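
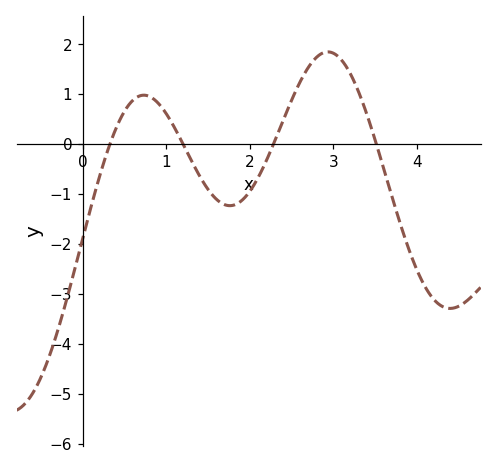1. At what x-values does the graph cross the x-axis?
0.3, 1.2, 2.3, 3.5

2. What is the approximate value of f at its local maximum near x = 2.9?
1.8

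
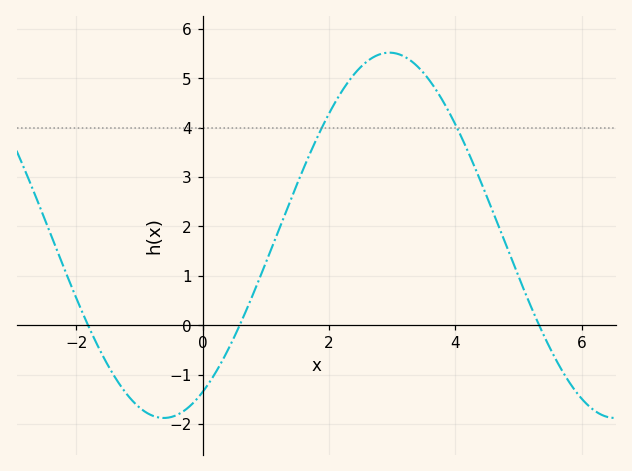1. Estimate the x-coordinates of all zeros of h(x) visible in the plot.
-1.81, 0.587, 5.33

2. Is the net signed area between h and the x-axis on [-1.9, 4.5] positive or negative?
positive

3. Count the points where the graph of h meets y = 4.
2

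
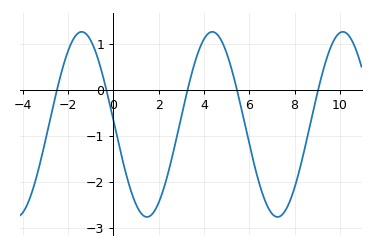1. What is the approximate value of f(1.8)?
-2.7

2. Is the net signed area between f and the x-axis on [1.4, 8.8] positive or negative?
negative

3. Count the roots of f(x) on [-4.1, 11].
5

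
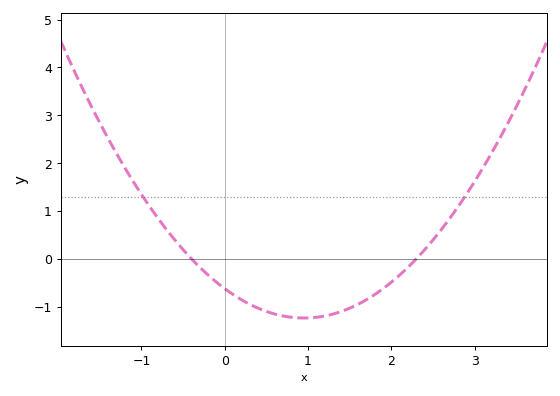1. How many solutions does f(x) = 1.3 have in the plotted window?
2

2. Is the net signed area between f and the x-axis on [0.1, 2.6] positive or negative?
negative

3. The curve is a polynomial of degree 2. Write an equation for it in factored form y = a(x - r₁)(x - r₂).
y = 0.68(x + 0.4)(x - 2.3)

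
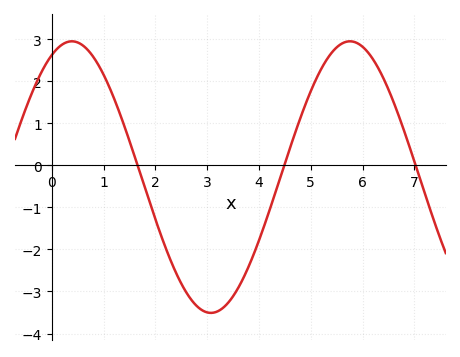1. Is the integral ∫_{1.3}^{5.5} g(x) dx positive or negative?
negative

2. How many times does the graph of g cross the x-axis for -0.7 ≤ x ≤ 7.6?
3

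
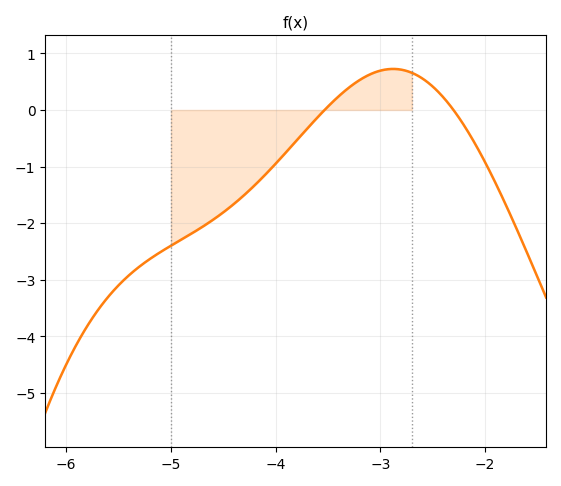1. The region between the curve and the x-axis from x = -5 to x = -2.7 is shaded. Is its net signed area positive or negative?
negative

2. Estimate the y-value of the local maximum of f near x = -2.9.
0.7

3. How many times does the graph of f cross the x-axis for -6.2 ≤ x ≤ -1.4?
2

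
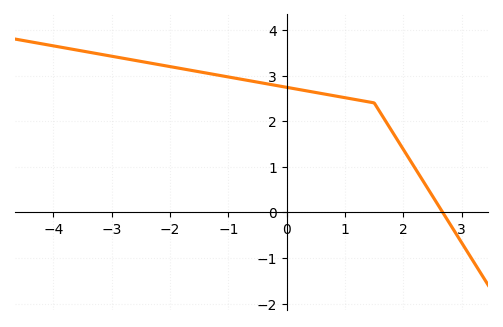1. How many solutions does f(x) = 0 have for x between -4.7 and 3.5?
1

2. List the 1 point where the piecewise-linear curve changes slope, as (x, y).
(1.5, 2.4)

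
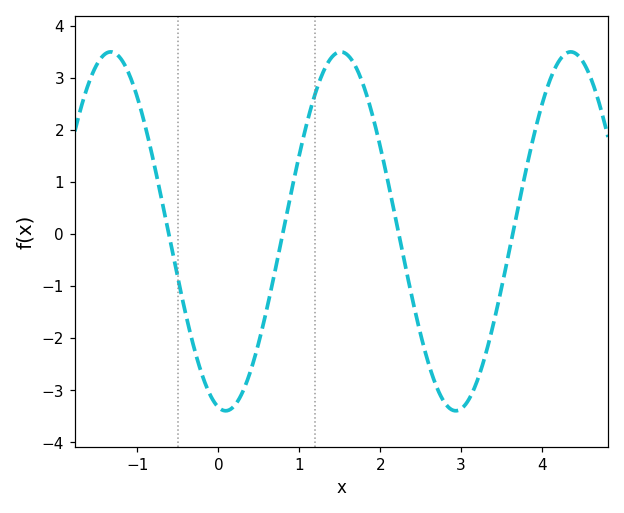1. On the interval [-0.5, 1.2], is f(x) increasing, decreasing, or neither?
neither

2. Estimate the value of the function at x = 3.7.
0.476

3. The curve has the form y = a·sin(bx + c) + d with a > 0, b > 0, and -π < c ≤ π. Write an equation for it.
y = 3.45sin(2.21x - 1.77) + 0.05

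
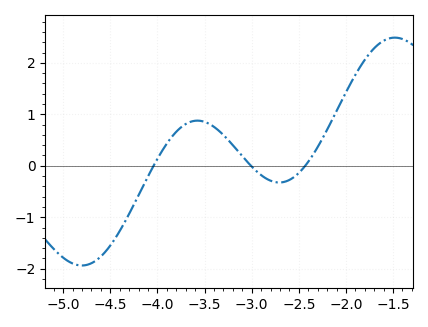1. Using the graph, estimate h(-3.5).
0.853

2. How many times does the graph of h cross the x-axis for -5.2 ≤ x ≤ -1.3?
3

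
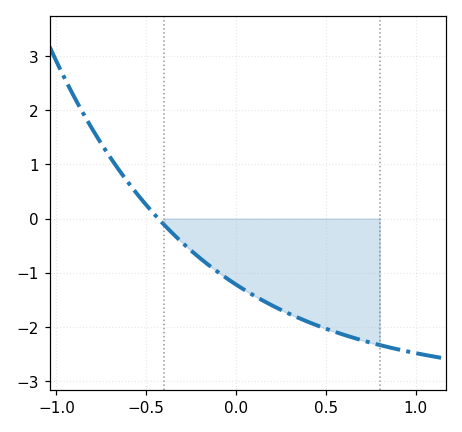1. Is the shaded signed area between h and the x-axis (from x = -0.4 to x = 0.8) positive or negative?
negative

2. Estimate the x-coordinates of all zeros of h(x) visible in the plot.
-0.45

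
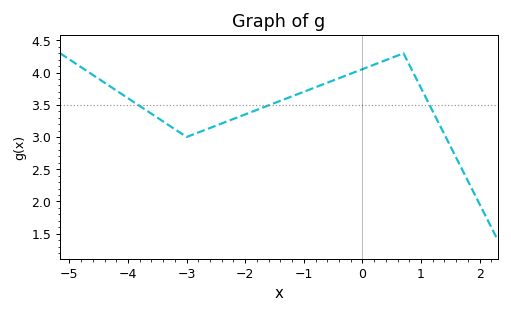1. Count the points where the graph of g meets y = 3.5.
3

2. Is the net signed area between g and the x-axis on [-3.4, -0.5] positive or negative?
positive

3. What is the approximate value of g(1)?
3.76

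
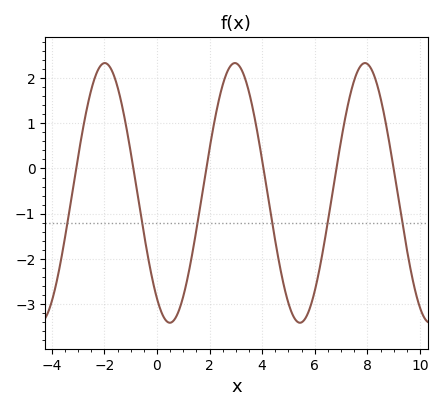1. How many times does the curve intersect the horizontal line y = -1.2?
6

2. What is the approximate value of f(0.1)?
-3.07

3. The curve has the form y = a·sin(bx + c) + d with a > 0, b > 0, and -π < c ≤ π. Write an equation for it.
y = 2.87sin(1.27x - 2.19) - 0.54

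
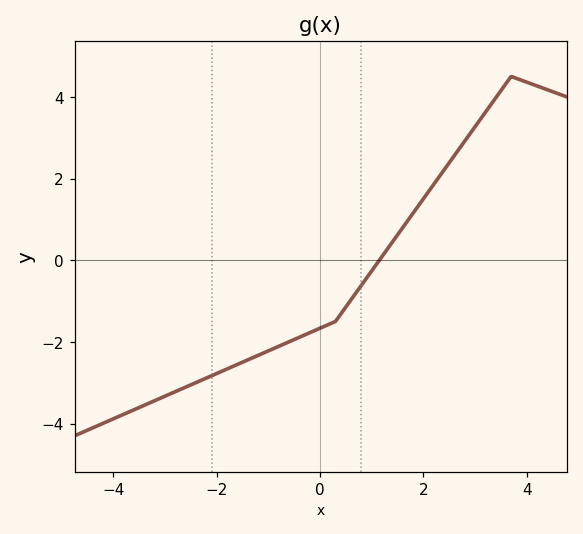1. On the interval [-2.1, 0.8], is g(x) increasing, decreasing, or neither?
increasing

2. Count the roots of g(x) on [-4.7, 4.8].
1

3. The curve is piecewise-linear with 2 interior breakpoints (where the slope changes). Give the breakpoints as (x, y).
(0.3, -1.5); (3.7, 4.5)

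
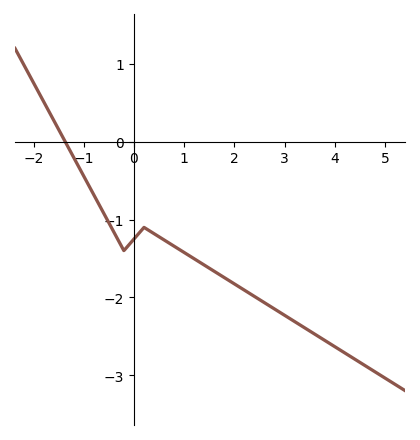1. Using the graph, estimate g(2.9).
-2.2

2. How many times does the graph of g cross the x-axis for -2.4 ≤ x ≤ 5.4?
1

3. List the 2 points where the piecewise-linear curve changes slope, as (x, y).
(-0.2, -1.4); (0.2, -1.1)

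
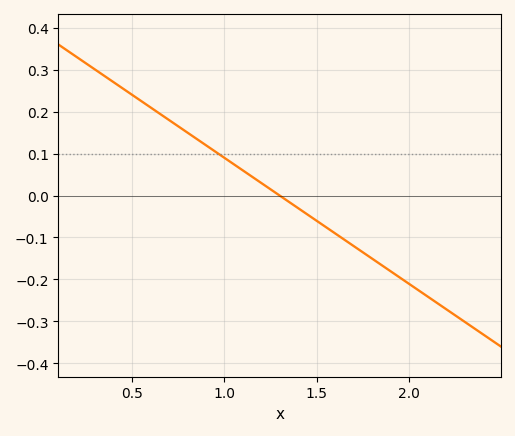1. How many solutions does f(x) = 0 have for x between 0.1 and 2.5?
1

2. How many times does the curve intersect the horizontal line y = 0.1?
1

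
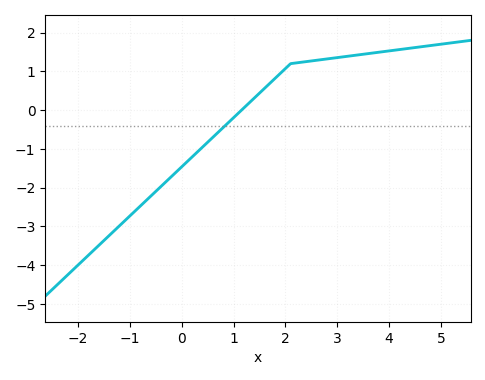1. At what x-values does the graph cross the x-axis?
1.2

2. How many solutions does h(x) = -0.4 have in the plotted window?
1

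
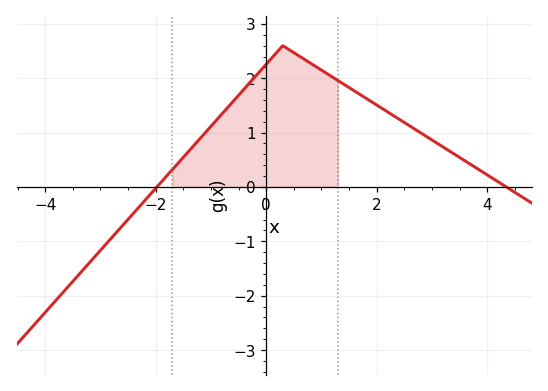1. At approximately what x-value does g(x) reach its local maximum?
0.4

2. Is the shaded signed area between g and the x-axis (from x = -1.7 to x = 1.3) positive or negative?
positive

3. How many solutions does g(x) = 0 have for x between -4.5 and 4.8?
2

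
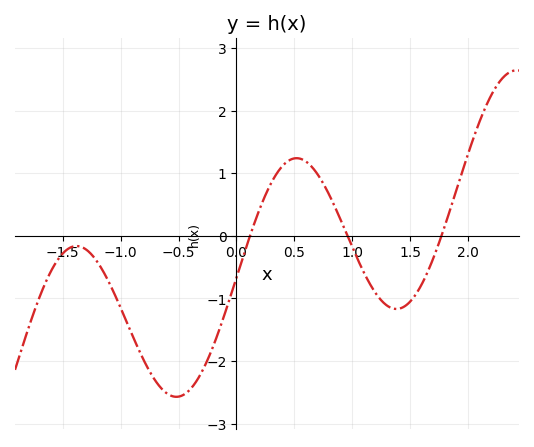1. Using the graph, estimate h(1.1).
-0.59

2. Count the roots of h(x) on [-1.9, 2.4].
3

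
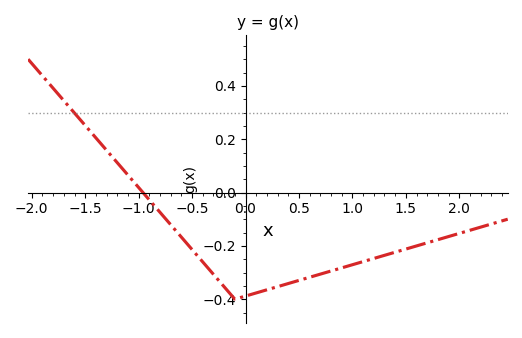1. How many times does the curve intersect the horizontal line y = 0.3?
1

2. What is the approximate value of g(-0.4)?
-0.26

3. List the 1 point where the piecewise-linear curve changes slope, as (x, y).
(-0.1, -0.4)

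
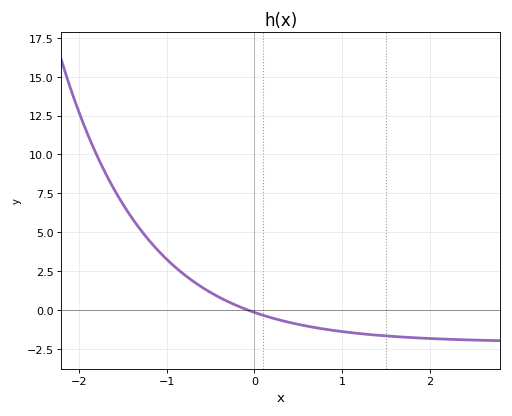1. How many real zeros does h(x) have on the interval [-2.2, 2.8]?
1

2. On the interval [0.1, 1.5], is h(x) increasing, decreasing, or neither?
decreasing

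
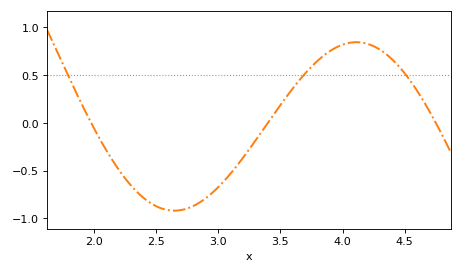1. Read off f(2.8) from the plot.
-0.85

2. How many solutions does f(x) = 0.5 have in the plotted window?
3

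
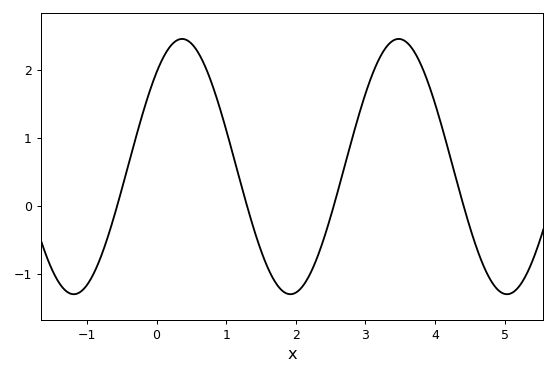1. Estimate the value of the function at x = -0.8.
-0.749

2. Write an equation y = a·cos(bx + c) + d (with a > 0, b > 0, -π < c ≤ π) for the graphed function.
y = 1.88cos(2.02x - 0.74) + 0.58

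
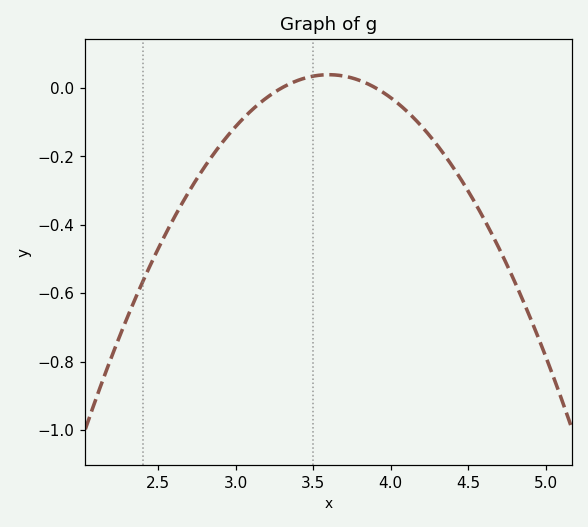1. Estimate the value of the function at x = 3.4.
0.021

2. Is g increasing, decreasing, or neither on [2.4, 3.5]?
increasing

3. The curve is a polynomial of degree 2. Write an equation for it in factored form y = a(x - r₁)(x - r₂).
y = -0.42(x - 3.3)(x - 3.9)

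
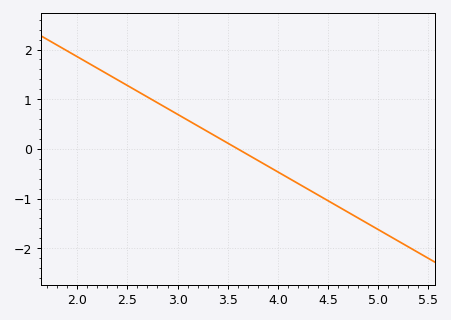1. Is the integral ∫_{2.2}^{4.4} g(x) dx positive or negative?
positive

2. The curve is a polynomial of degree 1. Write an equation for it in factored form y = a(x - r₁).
y = -1.16(x - 3.6)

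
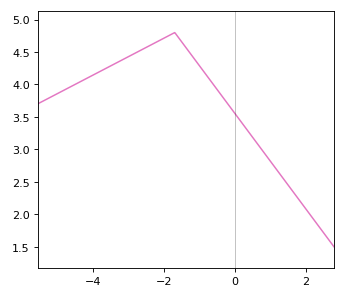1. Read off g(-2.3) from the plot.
4.65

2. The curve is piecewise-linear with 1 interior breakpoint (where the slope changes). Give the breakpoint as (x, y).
(-1.7, 4.8)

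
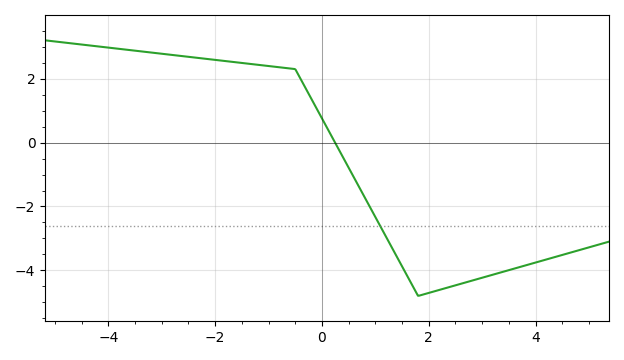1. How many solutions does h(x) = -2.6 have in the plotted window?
1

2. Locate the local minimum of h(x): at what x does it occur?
1.8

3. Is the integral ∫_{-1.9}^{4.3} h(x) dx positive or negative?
negative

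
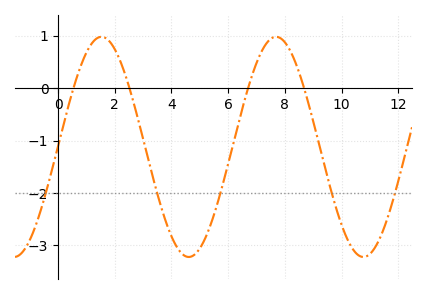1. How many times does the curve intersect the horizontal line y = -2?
5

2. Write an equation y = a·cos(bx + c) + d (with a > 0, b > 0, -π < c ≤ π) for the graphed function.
y = 2.1cos(1.02x - 1.56) - 1.12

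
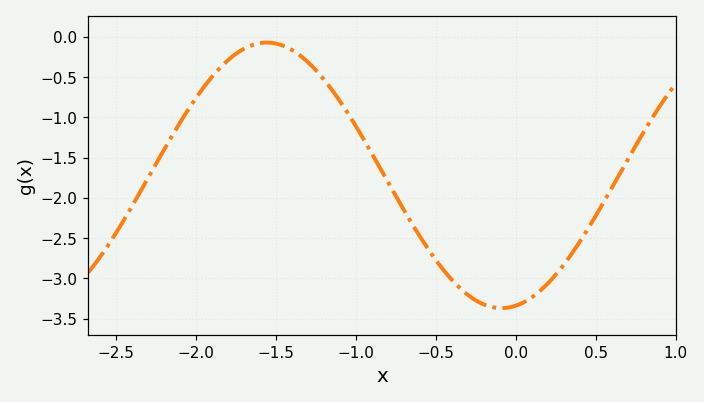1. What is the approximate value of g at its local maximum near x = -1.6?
-0.07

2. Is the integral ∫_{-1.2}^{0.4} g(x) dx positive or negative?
negative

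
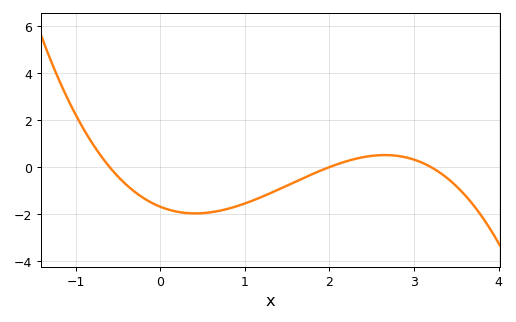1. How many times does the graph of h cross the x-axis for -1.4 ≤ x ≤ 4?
3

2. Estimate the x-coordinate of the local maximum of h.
2.66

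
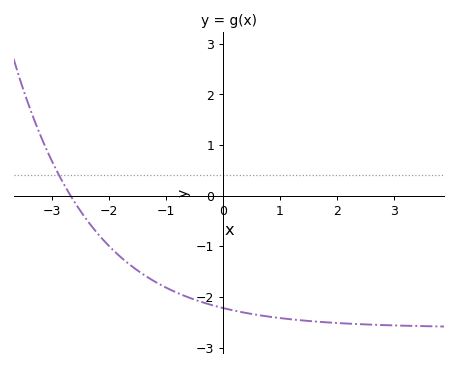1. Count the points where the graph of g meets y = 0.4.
1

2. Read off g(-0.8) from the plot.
-1.9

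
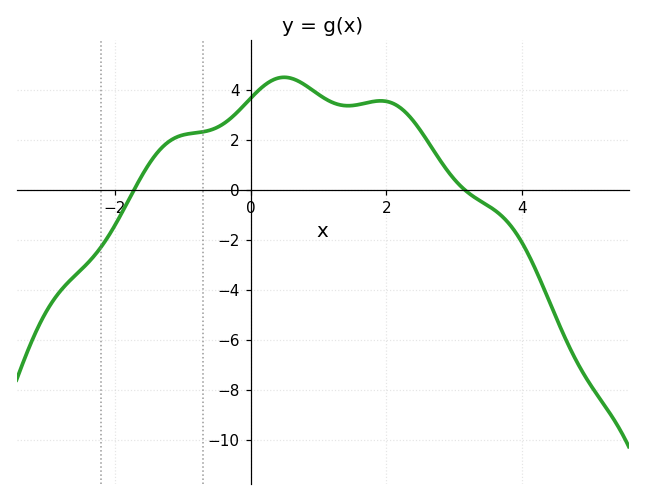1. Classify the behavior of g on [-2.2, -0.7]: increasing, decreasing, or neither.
increasing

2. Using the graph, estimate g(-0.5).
2.4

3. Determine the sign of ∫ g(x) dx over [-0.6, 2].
positive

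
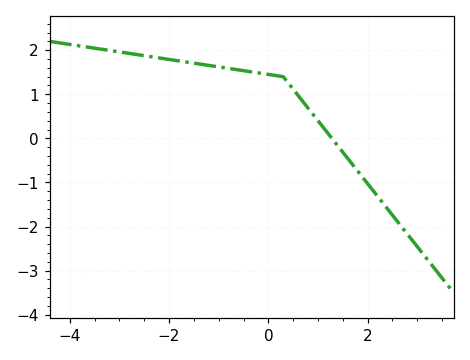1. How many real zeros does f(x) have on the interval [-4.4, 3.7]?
1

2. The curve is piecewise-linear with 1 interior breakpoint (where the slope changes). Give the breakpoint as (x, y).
(0.3, 1.4)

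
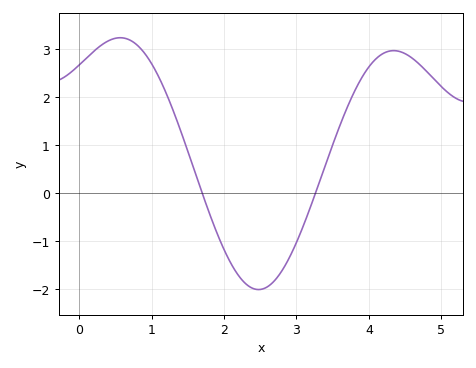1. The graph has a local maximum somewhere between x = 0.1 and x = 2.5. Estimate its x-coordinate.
0.6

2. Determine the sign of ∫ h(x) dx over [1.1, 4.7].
positive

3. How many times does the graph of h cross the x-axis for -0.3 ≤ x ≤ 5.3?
2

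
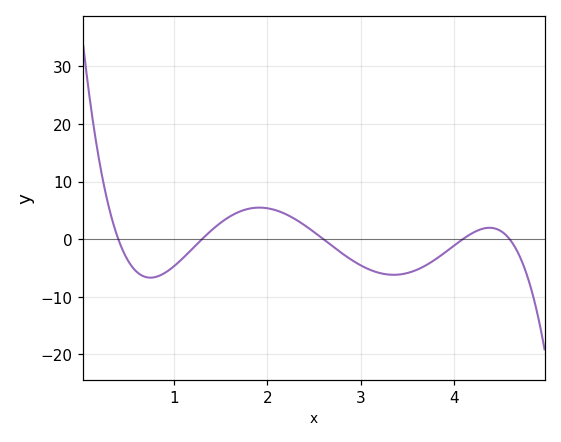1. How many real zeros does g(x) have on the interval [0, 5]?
5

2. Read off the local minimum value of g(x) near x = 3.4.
-6.21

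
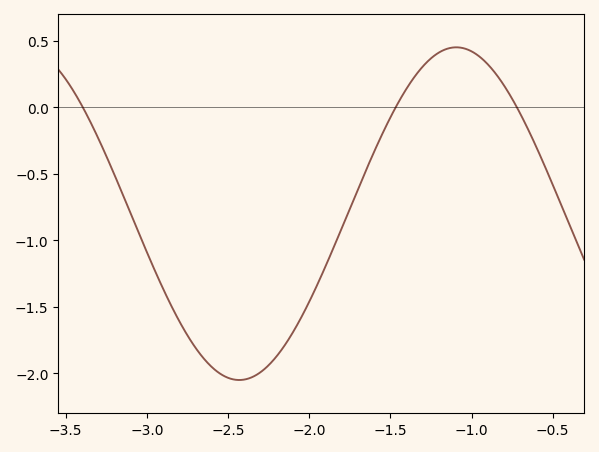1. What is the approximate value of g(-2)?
-1.46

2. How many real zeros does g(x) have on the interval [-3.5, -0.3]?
3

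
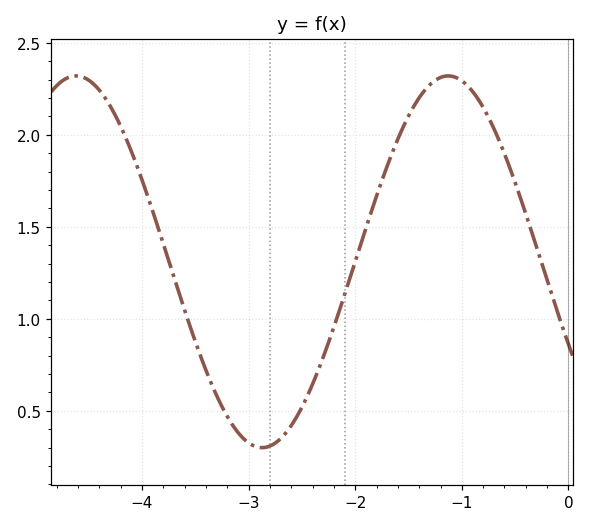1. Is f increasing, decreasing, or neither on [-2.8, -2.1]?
increasing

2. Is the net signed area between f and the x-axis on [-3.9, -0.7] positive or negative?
positive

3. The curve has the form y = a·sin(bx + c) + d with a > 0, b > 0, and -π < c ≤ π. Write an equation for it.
y = 1.01sin(1.8x - 2.7) + 1.31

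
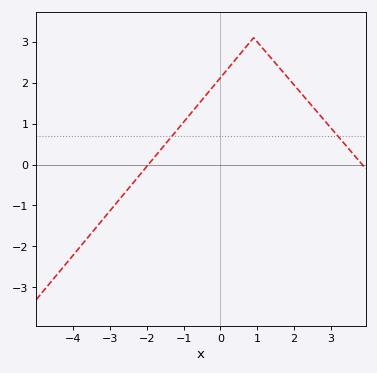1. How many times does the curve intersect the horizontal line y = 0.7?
2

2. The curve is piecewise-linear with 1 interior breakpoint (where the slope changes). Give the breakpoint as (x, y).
(0.9, 3.1)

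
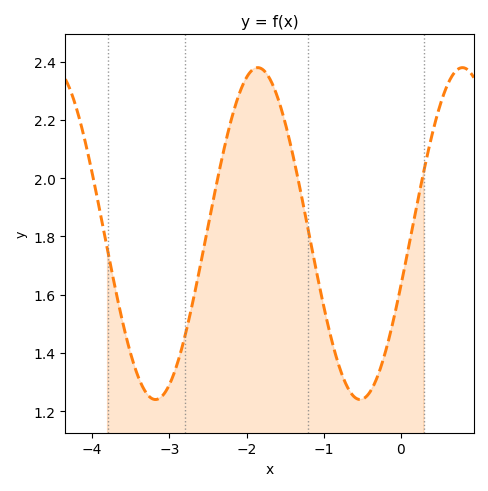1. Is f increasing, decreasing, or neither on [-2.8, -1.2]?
neither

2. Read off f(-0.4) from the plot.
1.26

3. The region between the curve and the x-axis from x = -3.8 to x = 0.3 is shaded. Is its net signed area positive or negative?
positive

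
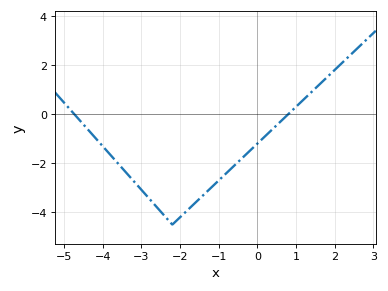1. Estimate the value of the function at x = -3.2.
-2.8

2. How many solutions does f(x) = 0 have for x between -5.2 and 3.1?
2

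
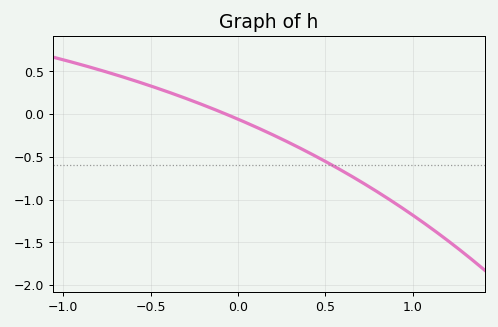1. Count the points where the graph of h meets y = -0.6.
1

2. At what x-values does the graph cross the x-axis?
-0.05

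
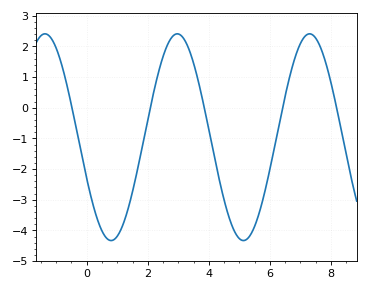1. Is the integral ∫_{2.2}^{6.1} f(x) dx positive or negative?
negative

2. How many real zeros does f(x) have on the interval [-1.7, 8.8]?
5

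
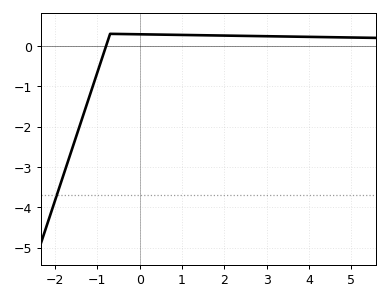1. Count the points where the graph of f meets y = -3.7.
1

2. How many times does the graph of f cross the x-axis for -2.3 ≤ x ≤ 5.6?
1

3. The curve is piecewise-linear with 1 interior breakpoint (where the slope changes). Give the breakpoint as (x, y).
(-0.7, 0.3)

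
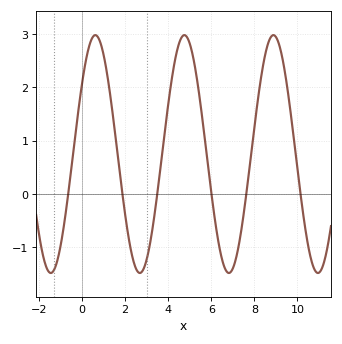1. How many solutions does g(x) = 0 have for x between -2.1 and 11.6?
6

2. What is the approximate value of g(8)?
1.25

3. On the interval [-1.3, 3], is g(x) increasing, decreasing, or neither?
neither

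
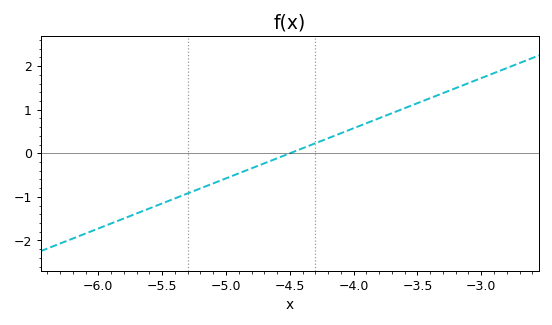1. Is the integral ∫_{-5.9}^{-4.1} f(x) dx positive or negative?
negative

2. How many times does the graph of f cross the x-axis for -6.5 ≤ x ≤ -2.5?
1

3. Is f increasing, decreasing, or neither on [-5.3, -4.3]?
increasing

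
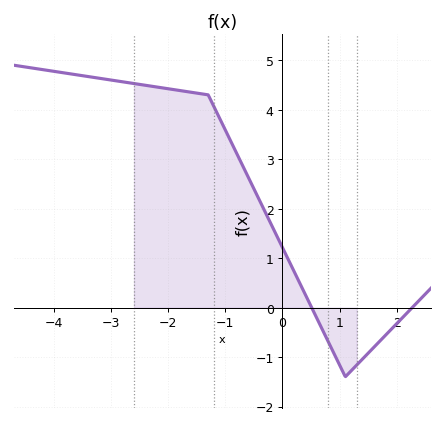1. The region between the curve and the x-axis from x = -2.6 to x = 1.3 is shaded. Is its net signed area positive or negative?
positive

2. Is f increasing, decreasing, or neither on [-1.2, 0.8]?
decreasing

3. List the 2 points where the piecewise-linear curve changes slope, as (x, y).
(-1.3, 4.3); (1.1, -1.4)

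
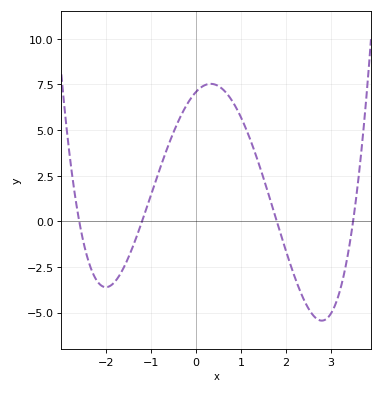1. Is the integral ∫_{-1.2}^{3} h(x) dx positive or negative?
positive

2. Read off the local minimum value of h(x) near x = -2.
-3.6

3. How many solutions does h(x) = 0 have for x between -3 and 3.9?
4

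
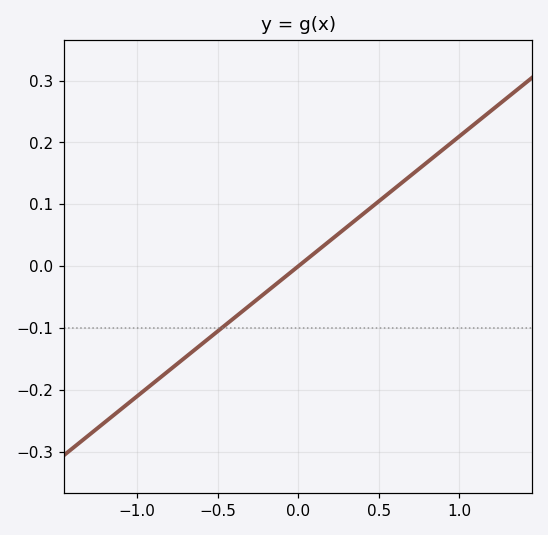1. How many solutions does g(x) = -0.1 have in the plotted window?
1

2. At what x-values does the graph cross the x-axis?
0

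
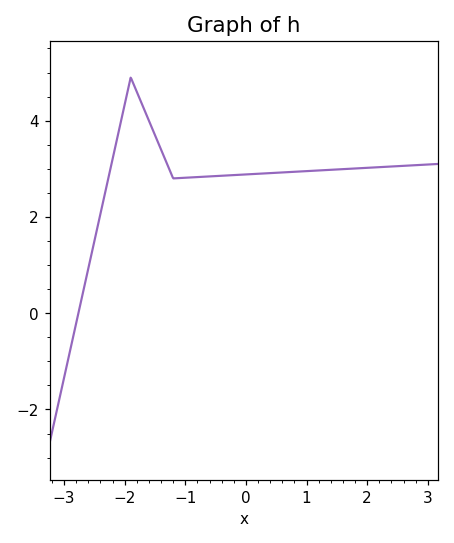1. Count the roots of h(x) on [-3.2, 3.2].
1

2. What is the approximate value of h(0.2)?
2.9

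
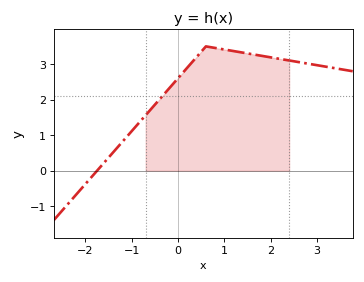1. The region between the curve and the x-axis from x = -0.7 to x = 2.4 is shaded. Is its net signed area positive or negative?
positive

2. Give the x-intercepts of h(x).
-1.7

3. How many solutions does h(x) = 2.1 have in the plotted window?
1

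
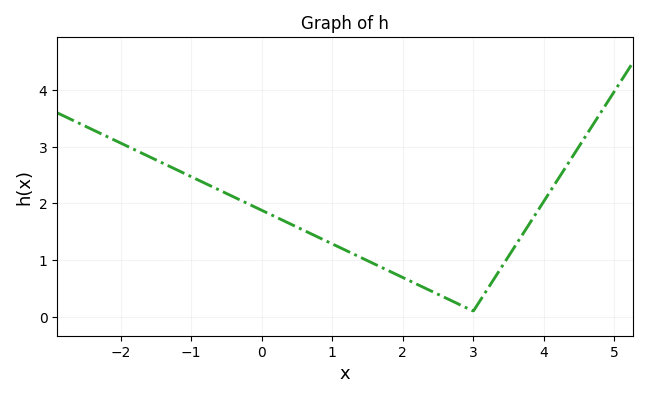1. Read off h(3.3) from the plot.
0.682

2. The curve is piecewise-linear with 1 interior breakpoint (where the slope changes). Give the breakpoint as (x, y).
(3, 0.1)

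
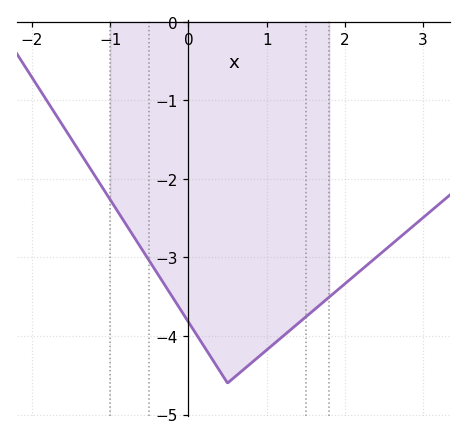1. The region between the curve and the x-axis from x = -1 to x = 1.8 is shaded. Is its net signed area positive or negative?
negative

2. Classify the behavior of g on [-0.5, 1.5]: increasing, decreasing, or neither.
neither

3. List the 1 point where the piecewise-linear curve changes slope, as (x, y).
(0.5, -4.6)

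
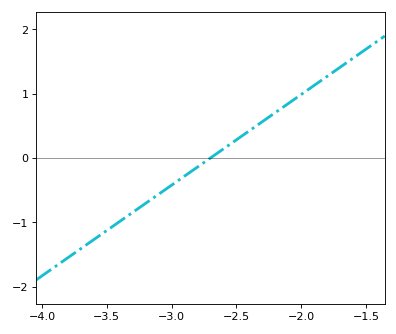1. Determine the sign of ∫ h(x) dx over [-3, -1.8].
positive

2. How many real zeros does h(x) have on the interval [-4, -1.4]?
1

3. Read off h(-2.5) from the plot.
0.3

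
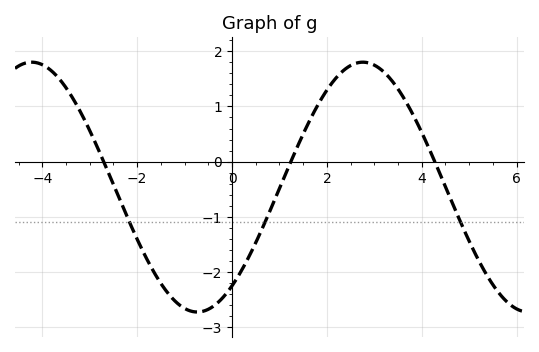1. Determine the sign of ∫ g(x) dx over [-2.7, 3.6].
negative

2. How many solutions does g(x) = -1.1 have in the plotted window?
3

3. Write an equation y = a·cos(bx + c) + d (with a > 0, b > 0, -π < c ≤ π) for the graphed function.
y = 2.26cos(0.9x - 2.5) - 0.46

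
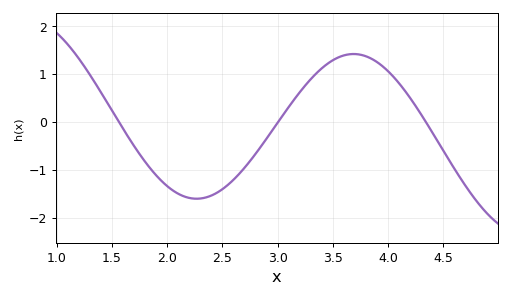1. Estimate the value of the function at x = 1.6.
-0.1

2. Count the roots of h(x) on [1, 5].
3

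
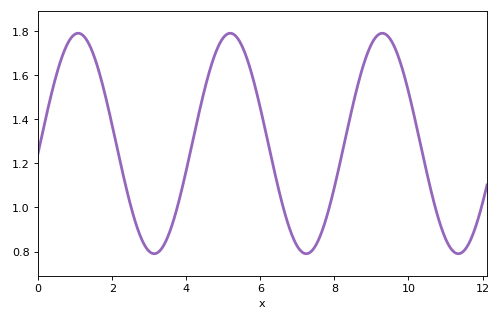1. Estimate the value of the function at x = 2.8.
0.86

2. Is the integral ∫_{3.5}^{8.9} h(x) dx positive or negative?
positive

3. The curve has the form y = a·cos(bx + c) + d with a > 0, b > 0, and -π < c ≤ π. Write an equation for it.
y = 0.5cos(1.5x - 1.7) + 1.29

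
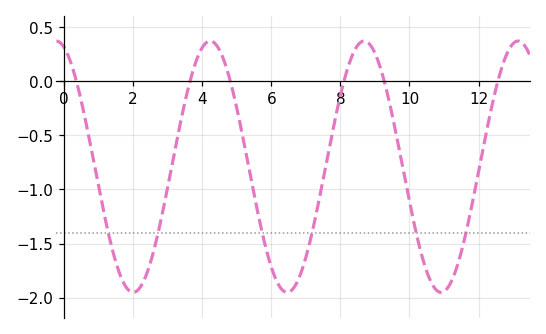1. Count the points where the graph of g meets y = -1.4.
6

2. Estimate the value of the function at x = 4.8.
0.015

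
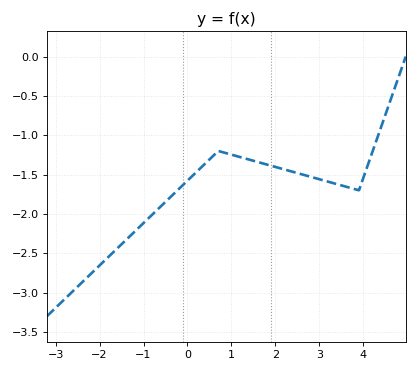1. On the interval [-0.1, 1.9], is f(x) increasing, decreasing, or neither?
neither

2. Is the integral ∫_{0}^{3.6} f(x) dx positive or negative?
negative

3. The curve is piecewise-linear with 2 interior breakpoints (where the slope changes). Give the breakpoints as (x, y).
(0.7, -1.2); (3.9, -1.7)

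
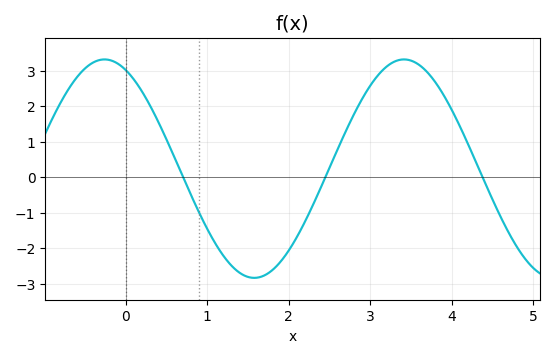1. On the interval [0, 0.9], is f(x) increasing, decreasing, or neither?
decreasing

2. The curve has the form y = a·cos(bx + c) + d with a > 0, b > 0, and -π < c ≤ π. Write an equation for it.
y = 3.08cos(1.7x + 0.44) + 0.24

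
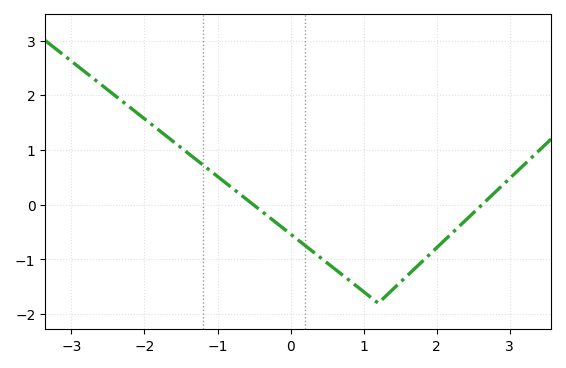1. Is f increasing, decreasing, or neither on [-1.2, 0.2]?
decreasing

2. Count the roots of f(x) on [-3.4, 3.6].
2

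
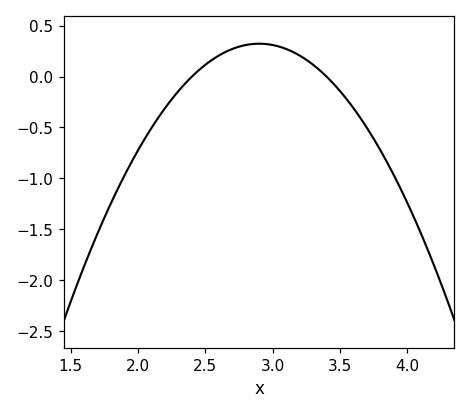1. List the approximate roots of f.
2.4, 3.4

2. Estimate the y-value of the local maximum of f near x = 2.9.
0.3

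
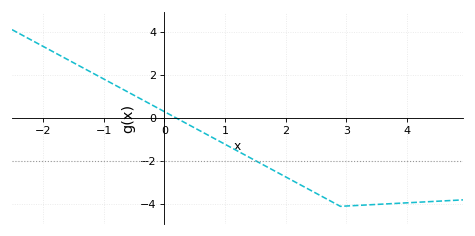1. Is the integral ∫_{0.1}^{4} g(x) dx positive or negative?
negative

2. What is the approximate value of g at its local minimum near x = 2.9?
-4.1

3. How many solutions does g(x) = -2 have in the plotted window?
1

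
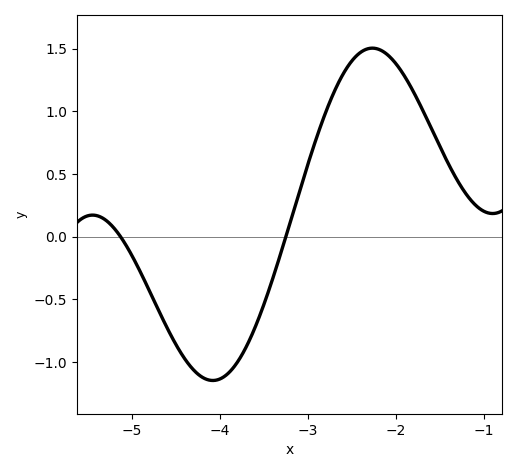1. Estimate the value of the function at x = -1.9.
1.3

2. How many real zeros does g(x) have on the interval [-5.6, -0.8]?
2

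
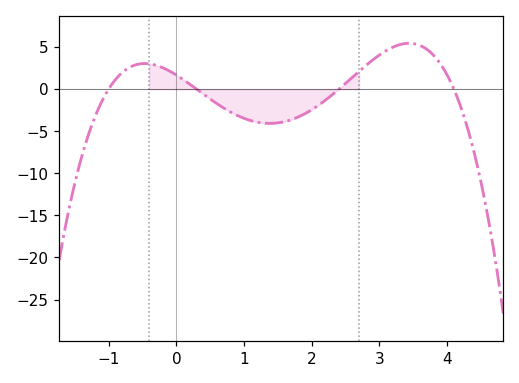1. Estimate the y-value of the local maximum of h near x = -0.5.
3.05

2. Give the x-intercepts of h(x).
-1, 0.3, 2.4, 4.1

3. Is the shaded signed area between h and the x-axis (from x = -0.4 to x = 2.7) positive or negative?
negative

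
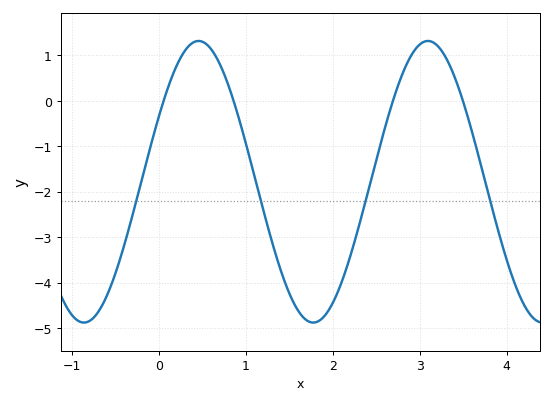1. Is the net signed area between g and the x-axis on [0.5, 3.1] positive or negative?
negative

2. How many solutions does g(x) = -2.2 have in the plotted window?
4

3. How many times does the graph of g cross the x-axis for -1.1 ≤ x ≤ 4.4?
4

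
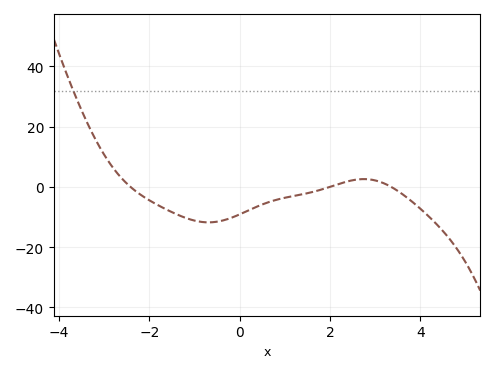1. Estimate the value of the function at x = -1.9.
-5.3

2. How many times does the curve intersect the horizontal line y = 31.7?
1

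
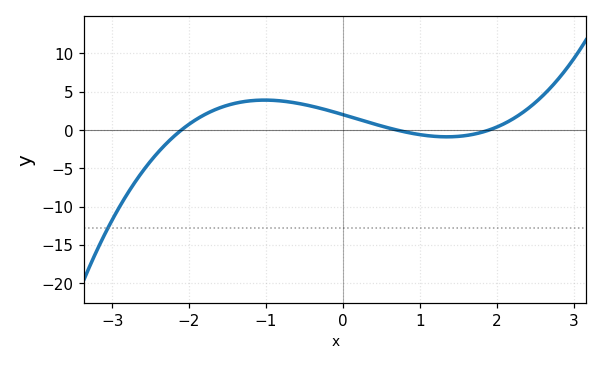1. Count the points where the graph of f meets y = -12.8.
1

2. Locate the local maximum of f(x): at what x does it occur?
-1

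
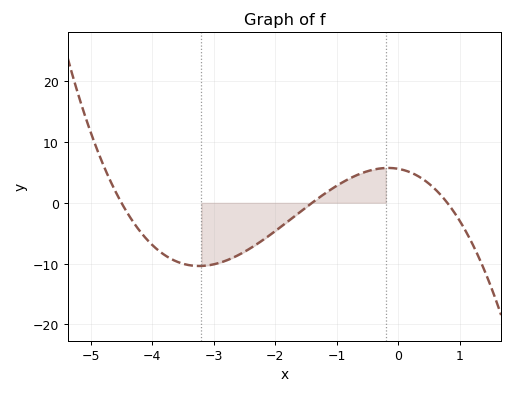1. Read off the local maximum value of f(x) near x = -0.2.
5.73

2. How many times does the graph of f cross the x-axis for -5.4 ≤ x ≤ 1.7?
3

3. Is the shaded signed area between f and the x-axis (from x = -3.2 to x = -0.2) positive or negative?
negative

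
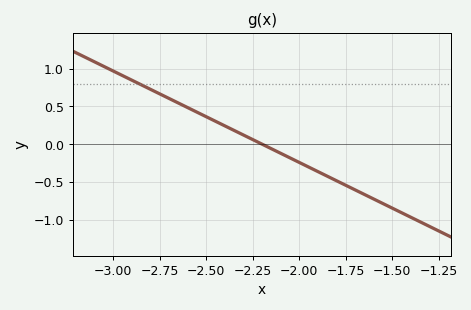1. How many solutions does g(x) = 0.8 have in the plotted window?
1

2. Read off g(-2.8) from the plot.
0.75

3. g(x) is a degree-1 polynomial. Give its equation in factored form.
y = -1.21(x + 2.2)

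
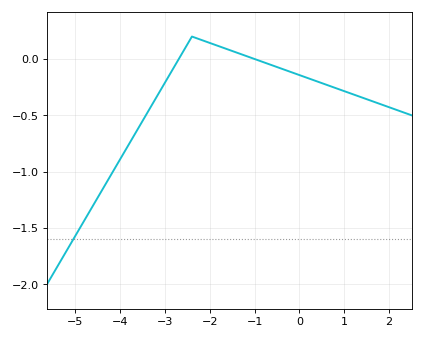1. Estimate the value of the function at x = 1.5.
-0.356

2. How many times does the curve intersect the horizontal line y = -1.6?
1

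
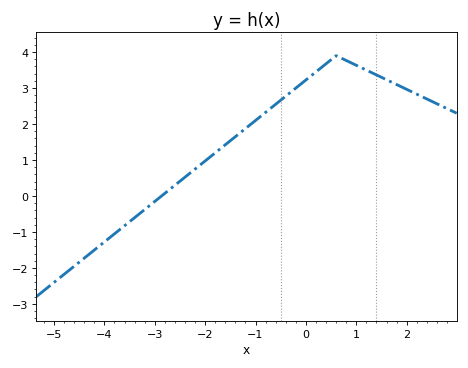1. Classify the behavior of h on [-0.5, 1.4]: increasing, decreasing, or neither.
neither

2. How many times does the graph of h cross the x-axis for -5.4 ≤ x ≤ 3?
1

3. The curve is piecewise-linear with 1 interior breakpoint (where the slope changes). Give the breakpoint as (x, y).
(0.6, 3.9)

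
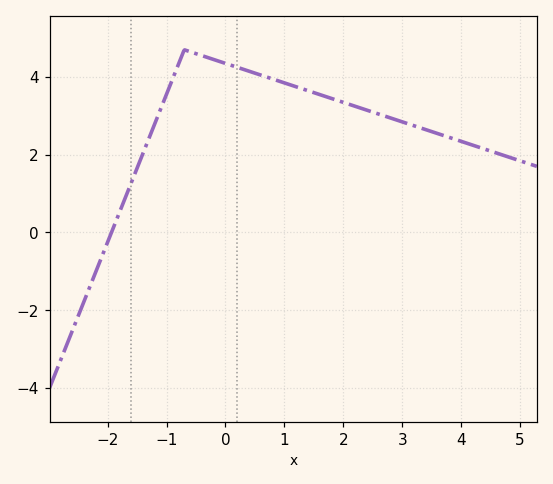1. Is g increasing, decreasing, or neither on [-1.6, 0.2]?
neither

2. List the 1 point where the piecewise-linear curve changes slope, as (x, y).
(-0.7, 4.7)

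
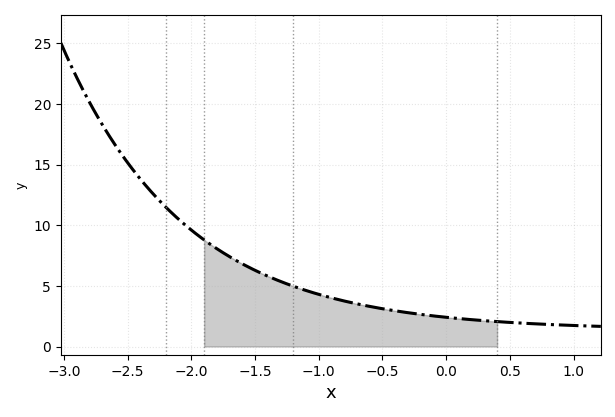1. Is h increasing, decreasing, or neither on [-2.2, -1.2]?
decreasing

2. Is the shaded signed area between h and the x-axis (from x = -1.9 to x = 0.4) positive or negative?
positive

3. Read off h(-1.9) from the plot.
9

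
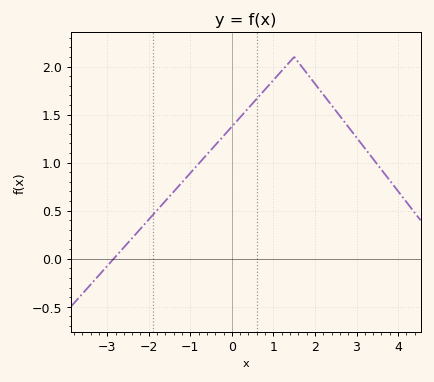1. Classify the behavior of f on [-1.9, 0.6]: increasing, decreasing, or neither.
increasing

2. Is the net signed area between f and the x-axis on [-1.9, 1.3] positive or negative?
positive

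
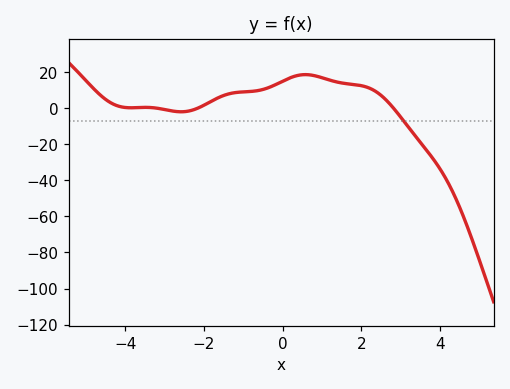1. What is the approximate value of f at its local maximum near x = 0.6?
18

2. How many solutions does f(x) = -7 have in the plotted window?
1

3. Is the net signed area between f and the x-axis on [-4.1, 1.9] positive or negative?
positive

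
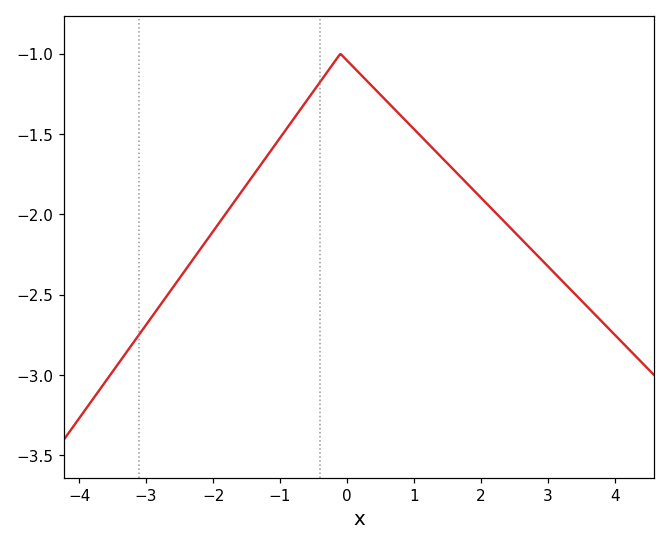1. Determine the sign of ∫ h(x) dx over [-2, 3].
negative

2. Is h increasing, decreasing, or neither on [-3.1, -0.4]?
increasing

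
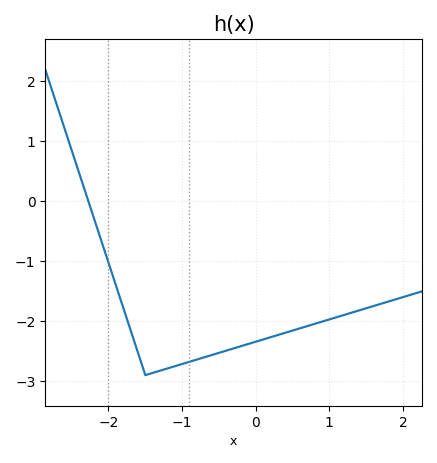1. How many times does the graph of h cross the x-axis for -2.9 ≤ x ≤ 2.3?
1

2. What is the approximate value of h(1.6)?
-1.7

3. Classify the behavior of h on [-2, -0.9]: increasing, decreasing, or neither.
neither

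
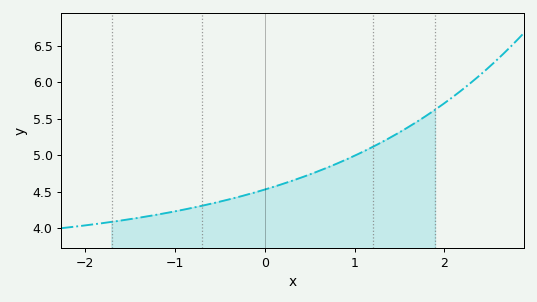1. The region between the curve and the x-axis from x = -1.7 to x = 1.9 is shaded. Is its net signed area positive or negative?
positive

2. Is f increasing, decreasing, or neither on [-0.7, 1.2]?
increasing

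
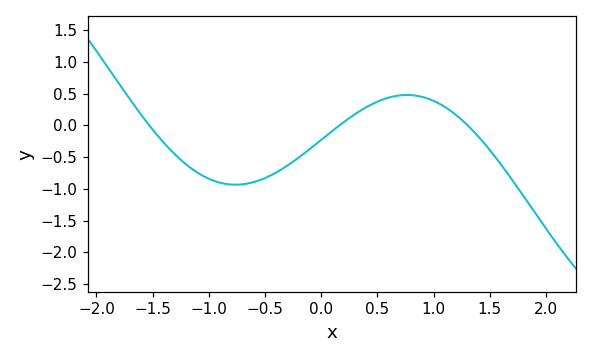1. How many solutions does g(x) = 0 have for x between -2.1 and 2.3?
3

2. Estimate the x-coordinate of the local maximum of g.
0.763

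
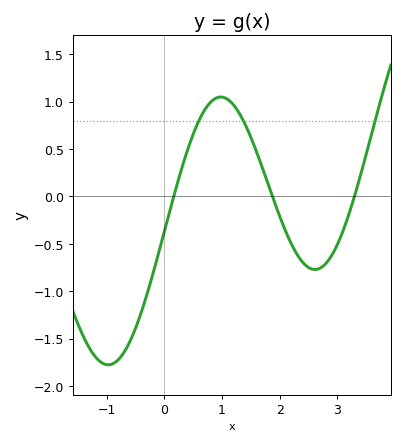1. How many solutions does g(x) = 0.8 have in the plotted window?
3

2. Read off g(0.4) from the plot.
0.489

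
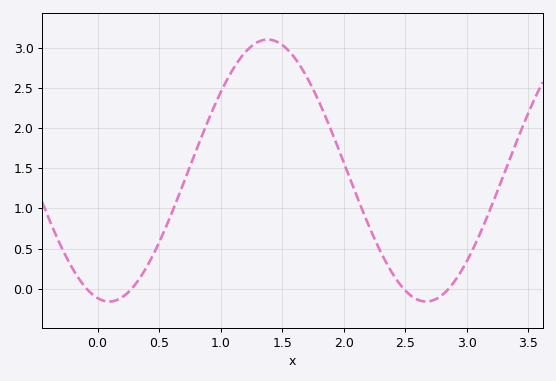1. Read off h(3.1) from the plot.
0.661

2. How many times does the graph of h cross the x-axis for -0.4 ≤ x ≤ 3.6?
4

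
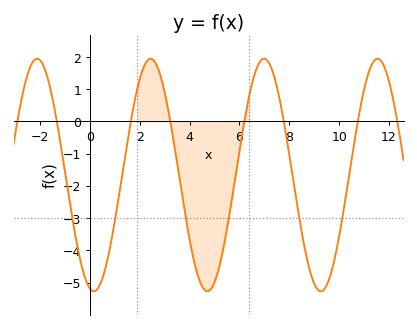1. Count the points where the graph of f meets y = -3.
6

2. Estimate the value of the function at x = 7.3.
1.62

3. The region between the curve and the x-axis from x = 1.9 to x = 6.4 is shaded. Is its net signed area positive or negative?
negative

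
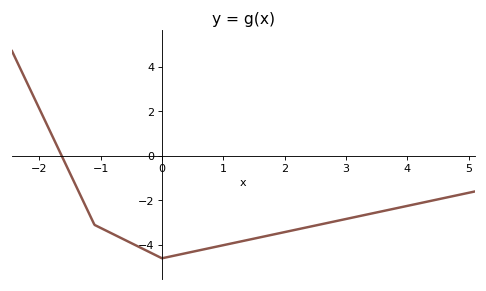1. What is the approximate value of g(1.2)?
-3.89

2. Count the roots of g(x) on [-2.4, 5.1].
1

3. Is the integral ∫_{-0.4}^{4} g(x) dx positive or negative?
negative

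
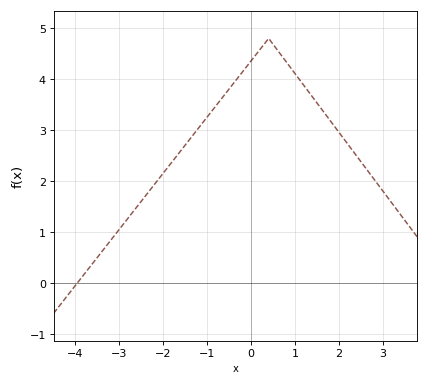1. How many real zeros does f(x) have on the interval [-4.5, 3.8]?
1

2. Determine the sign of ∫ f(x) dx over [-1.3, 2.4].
positive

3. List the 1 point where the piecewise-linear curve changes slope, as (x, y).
(0.4, 4.8)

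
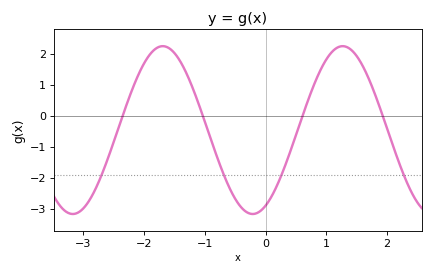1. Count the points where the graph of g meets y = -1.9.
4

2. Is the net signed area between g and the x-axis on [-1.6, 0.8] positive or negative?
negative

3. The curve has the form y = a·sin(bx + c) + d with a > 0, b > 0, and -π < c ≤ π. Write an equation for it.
y = 2.7sin(2.12x - 1.12) - 0.46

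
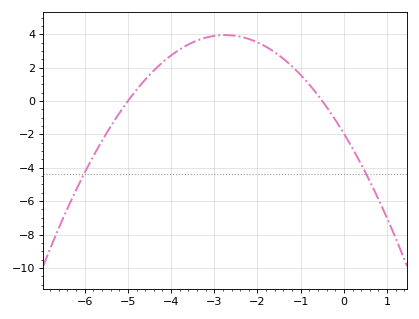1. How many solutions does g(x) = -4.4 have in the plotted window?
2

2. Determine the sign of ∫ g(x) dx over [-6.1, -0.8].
positive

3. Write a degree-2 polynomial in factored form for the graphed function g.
y = -0.78(x + 5)(x + 0.5)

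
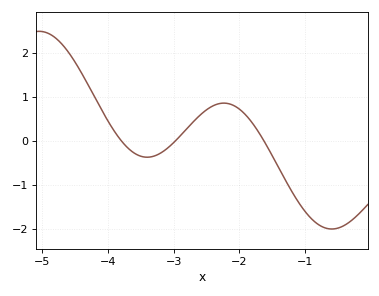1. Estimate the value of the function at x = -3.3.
-0.3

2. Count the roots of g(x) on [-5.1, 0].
3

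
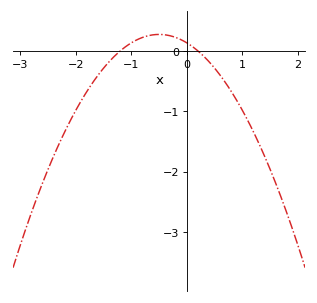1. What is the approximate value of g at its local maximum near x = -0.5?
0.274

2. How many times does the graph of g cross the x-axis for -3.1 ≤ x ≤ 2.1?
2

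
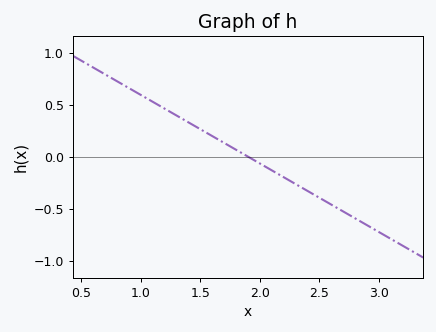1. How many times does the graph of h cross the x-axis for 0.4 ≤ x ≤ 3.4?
1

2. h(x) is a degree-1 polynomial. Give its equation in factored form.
y = -0.66(x - 1.9)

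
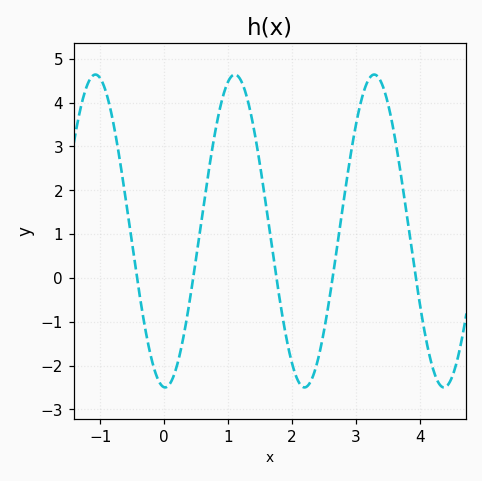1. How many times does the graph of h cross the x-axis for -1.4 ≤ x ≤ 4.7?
5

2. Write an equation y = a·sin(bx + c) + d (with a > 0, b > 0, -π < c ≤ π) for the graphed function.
y = 3.57sin(2.9x - 1.6) + 1.07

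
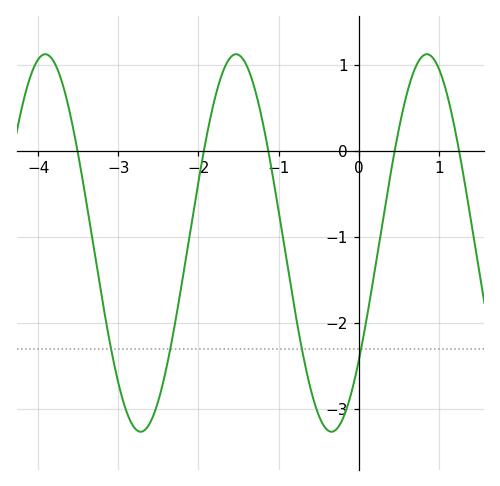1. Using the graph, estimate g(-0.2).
-3.1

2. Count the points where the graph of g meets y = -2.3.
4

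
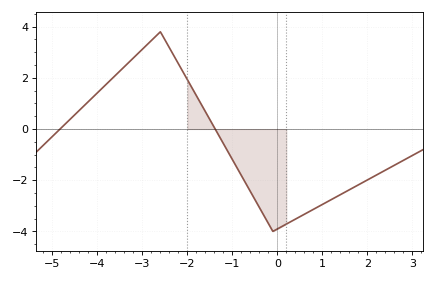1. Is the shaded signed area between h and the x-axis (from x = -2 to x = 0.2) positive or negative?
negative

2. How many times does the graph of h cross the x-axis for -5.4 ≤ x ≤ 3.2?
2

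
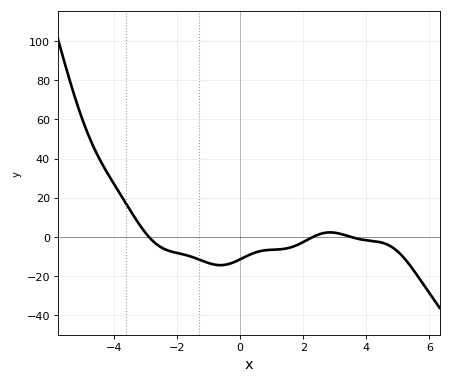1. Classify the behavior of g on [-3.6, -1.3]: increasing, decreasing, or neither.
decreasing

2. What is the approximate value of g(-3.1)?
4.28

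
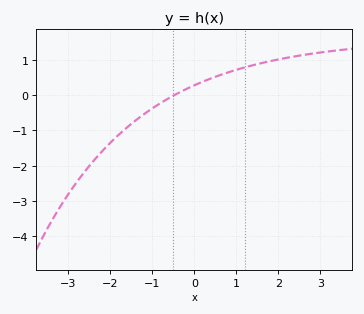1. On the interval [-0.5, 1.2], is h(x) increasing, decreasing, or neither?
increasing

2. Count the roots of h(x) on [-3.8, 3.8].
1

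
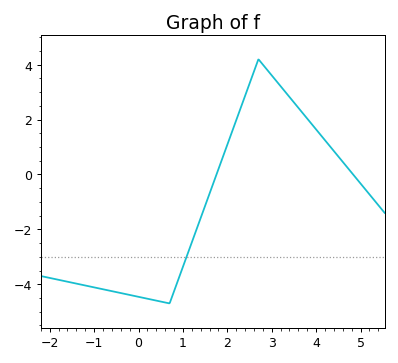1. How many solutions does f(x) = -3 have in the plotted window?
1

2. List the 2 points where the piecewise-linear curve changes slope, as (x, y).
(0.7, -4.7); (2.7, 4.2)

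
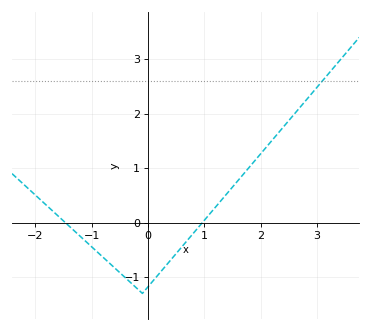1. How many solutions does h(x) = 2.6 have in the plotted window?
1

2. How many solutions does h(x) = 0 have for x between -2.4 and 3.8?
2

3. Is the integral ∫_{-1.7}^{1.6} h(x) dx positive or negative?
negative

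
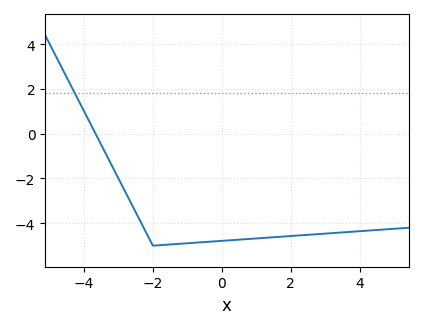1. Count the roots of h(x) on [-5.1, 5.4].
1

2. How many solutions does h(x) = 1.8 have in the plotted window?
1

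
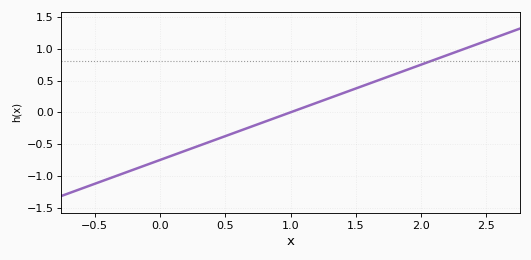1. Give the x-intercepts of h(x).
1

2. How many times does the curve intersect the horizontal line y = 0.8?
1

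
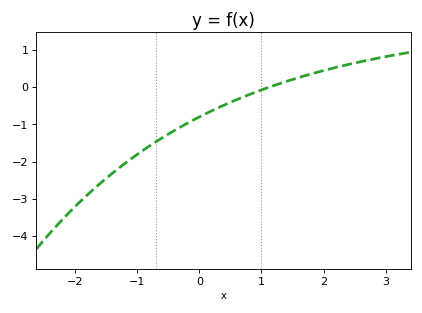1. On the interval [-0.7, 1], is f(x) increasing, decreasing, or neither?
increasing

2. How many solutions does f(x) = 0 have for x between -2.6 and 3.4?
1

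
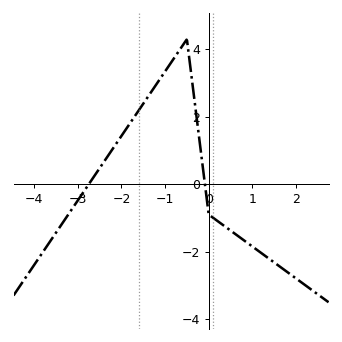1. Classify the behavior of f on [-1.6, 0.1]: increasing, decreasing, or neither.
neither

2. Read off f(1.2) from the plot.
-2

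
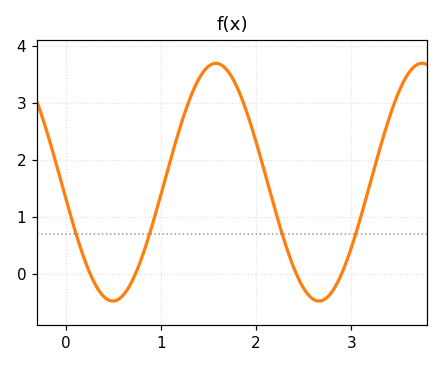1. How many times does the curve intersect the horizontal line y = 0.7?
4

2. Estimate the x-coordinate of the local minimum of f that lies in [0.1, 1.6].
0.5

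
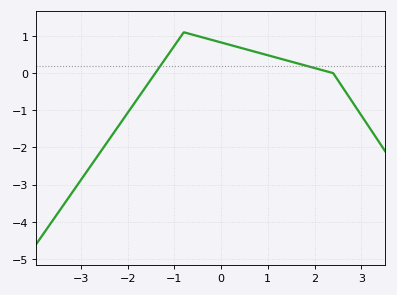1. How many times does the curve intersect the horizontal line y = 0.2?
2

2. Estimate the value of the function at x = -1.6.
-0.3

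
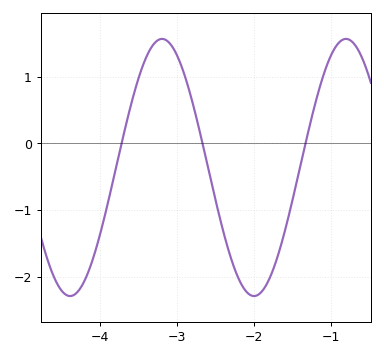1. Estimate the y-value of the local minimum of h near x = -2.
-2.3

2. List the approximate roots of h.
-3.7, -2.7, -1.3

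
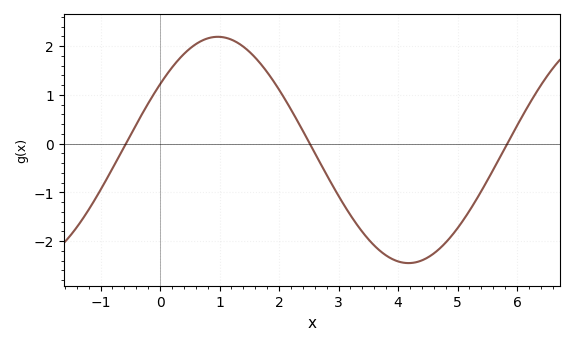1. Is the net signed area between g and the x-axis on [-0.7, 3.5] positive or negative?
positive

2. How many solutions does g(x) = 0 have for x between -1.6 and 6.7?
3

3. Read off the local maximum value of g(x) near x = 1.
2.2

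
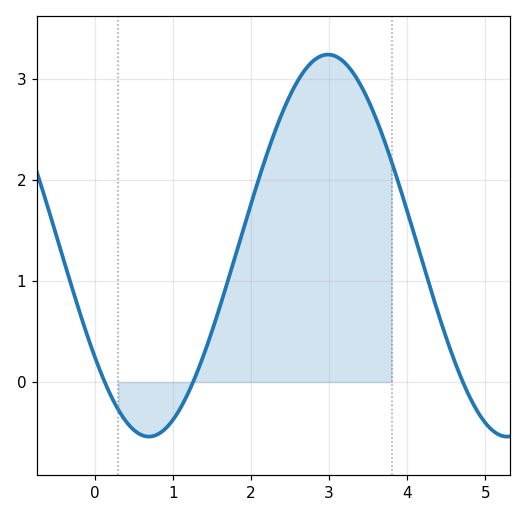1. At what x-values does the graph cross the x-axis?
0.127, 1.26, 4.71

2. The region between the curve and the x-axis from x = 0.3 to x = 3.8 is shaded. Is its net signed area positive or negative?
positive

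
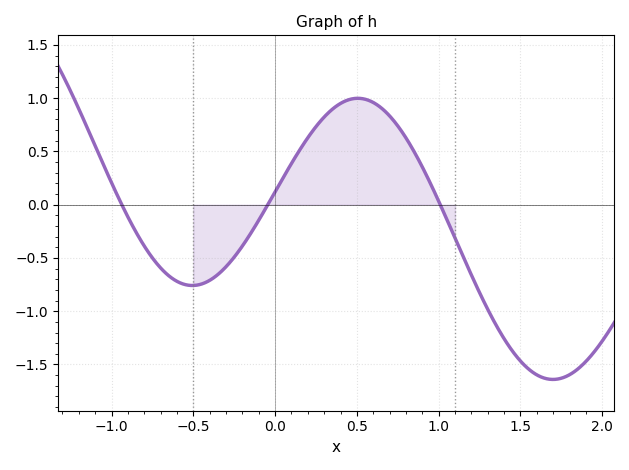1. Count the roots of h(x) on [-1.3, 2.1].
3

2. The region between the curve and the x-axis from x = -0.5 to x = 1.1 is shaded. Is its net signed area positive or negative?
positive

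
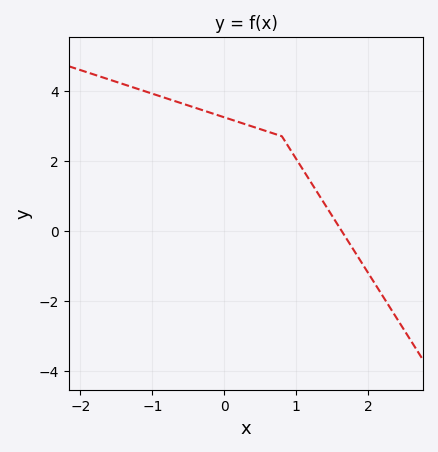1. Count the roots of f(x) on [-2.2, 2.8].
1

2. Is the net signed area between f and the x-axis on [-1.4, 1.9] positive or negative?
positive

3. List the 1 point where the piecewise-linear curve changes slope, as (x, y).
(0.8, 2.7)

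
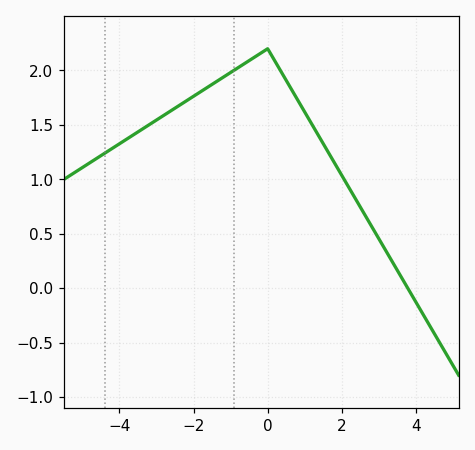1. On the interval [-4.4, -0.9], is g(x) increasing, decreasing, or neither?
increasing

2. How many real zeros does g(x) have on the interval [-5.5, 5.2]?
1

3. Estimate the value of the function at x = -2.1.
1.74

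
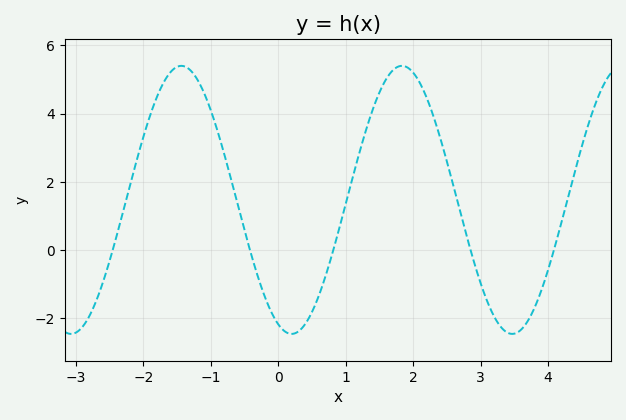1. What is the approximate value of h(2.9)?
-0.4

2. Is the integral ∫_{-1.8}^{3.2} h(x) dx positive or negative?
positive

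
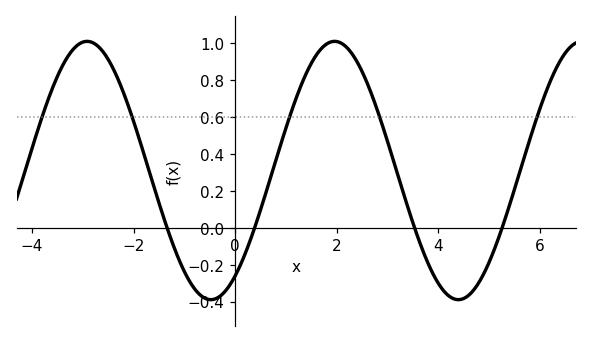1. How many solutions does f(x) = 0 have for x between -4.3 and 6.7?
4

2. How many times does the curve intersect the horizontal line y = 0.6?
5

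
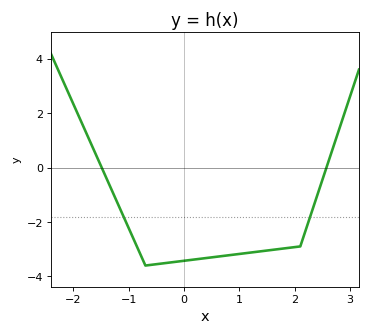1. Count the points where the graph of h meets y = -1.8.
2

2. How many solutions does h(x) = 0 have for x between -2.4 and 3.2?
2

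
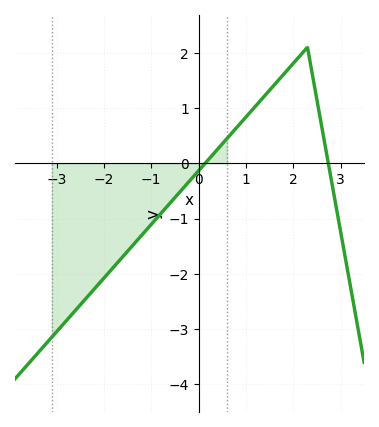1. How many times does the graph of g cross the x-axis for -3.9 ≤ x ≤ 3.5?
2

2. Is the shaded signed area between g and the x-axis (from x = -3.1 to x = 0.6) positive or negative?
negative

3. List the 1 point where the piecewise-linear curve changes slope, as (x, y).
(2.3, 2.1)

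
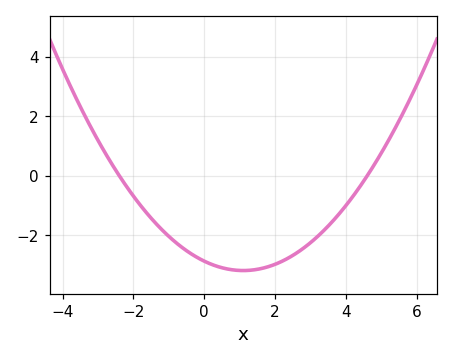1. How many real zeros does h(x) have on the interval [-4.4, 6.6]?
2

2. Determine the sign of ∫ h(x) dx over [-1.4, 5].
negative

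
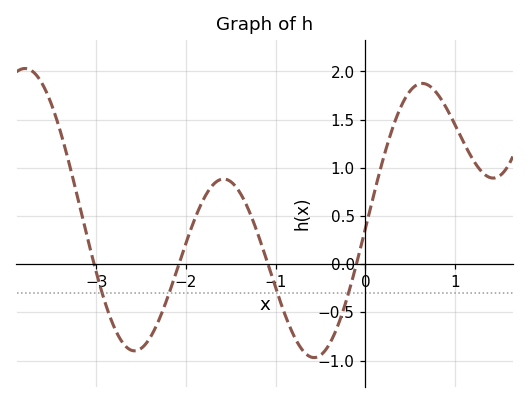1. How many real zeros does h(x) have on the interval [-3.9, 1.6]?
4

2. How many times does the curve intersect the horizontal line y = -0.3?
4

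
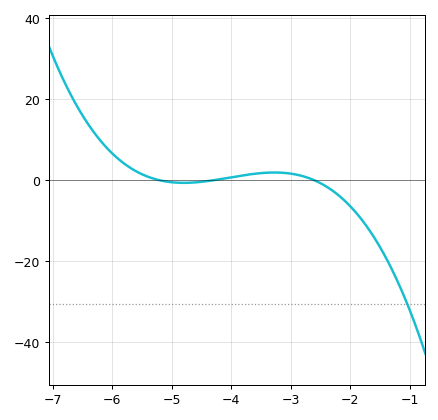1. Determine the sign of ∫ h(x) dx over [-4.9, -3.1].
positive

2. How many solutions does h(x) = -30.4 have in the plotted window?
1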